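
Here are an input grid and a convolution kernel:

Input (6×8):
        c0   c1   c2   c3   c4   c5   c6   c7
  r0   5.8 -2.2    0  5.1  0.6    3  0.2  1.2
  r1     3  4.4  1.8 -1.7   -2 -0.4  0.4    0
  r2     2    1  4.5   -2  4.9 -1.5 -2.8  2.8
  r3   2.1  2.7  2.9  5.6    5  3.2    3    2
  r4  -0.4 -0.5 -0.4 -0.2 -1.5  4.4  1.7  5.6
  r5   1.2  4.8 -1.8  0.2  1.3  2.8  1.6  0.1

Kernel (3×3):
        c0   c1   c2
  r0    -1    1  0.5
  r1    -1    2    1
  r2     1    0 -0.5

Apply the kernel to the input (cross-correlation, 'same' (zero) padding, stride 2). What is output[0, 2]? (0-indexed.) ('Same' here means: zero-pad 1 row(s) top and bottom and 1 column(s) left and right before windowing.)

The receptive field on the zero-padded input at this output position is [0 0 0 / 5.1 0.6 3 / -1.7 -2 -0.4]. Elementwise product with the kernel and sum: 0·-1 + 0·1 + 0·0.5 + 5.1·-1 + 0.6·2 + 3·1 + -1.7·1 + -0.4·-0.5.

-2.4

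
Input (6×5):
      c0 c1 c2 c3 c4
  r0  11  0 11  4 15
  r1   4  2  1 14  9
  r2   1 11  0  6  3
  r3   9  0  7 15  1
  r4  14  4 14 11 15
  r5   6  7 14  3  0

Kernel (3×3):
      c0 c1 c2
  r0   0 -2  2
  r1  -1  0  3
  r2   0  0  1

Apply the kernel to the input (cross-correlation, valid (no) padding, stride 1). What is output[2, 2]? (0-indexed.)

The receptive field on the input at this output position is [0 6 3 / 7 15 1 / 14 11 15]. Elementwise product with the kernel and sum: 6·-2 + 3·2 + 7·-1 + 1·3 + 15·1.

5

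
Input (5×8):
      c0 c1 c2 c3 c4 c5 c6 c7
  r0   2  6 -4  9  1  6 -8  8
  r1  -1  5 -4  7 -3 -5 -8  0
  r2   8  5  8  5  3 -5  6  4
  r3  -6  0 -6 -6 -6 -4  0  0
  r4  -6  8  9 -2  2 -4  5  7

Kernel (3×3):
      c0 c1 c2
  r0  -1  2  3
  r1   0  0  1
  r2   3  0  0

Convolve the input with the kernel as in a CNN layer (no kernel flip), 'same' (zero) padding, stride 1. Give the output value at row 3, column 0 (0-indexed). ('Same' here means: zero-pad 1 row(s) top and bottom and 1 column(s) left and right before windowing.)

The receptive field on the zero-padded input at this output position is [0 8 5 / 0 -6 0 / 0 -6 8]. Elementwise product with the kernel and sum: 0·-1 + 8·2 + 5·3 + 0·1 + 0·3.

31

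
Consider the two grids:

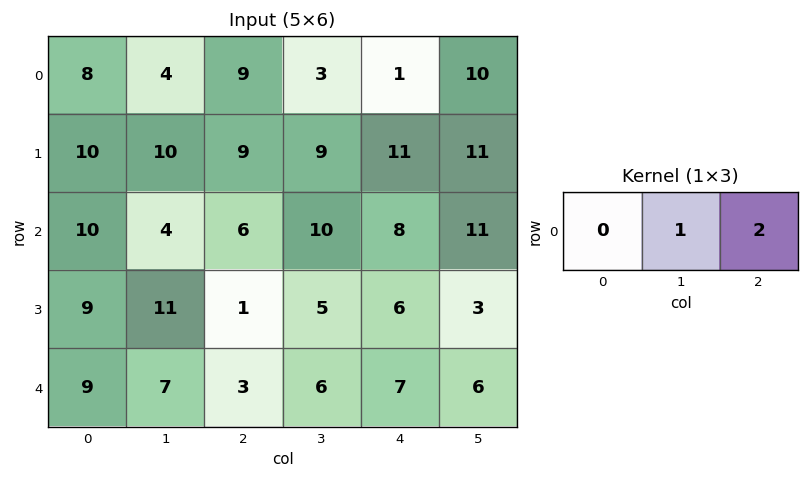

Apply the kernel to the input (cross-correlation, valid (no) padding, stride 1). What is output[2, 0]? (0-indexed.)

16

The receptive field on the input at this output position is [10 4 6]. Elementwise product with the kernel and sum: 4·1 + 6·2.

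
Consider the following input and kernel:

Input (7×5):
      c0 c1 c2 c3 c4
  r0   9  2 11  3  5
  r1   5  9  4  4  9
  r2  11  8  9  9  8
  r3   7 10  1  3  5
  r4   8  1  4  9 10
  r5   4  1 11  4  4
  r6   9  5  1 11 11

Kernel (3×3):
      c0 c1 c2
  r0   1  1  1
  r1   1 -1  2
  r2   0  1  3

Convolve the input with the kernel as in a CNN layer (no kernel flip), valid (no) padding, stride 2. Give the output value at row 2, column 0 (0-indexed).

46

The receptive field on the input at this output position is [8 1 4 / 4 1 11 / 9 5 1]. Elementwise product with the kernel and sum: 8·1 + 1·1 + 4·1 + 4·1 + 1·-1 + 11·2 + 5·1 + 1·3.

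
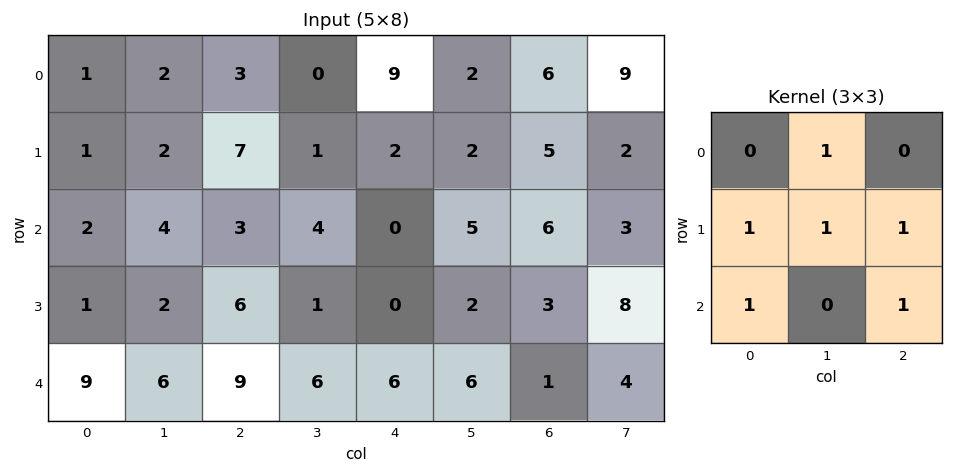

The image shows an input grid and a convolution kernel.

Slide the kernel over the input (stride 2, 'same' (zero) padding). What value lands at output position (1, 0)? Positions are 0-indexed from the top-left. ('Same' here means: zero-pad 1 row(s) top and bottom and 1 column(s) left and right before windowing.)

9

The receptive field on the zero-padded input at this output position is [0 1 2 / 0 2 4 / 0 1 2]. Elementwise product with the kernel and sum: 1·1 + 0·1 + 2·1 + 4·1 + 0·1 + 2·1.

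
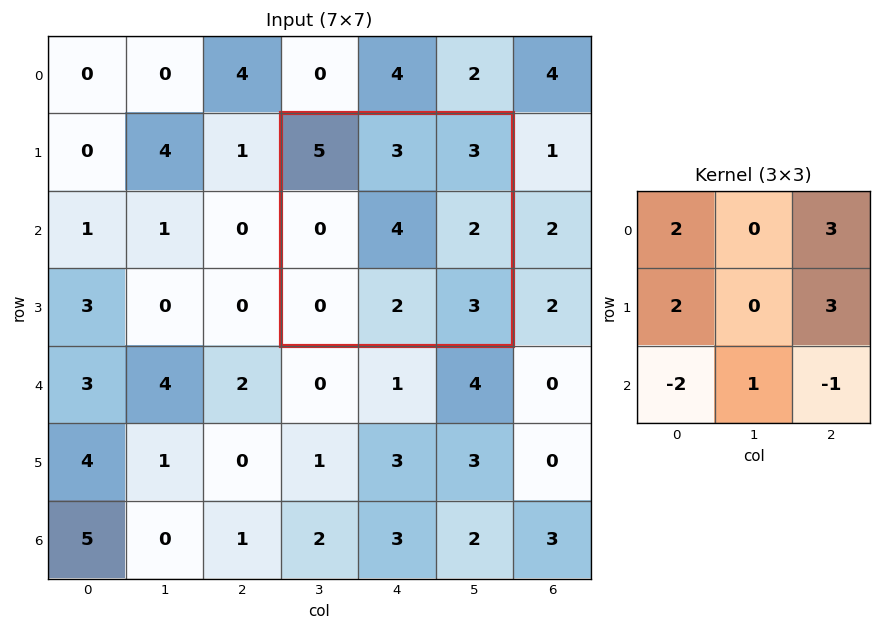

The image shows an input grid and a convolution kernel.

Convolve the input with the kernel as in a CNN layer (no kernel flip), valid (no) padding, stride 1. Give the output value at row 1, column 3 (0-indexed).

The receptive field on the input at this output position is [5 3 3 / 0 4 2 / 0 2 3]. Elementwise product with the kernel and sum: 5·2 + 3·3 + 0·2 + 2·3 + 0·-2 + 2·1 + 3·-1.

24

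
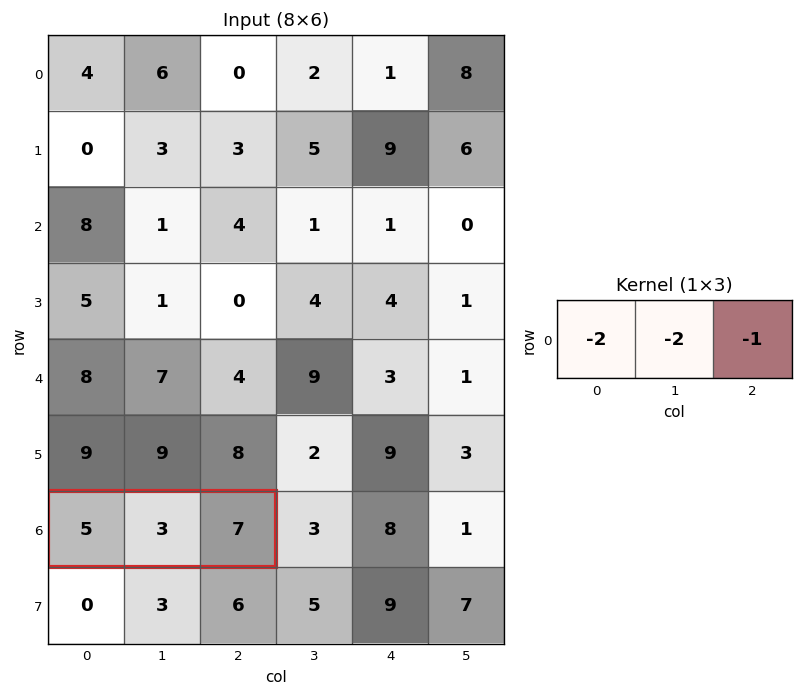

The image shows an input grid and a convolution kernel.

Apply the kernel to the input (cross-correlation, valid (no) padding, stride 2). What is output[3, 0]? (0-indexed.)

The receptive field on the input at this output position is [5 3 7]. Elementwise product with the kernel and sum: 5·-2 + 3·-2 + 7·-1.

-23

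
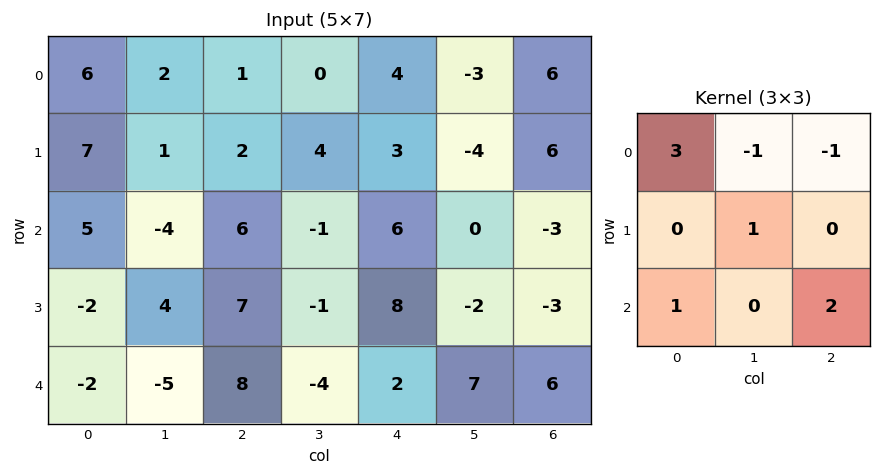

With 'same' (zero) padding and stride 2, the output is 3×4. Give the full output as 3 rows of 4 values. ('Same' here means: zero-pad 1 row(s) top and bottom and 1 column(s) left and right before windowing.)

Output[0,0]: The receptive field on the zero-padded input at this output position is [0 0 0 / 0 6 2 / 0 7 1]. Elementwise product with the kernel and sum: 0·3 + 0·-1 + 0·-1 + 6·1 + 0·1 + 1·2.
Output[0,1]: The receptive field on the zero-padded input at this output position is [0 0 0 / 2 1 0 / 1 2 4]. Elementwise product with the kernel and sum: 0·3 + 0·-1 + 0·-1 + 1·1 + 1·1 + 4·2.

8 10 0 2
5 5 14 -23
-4 14 -7 3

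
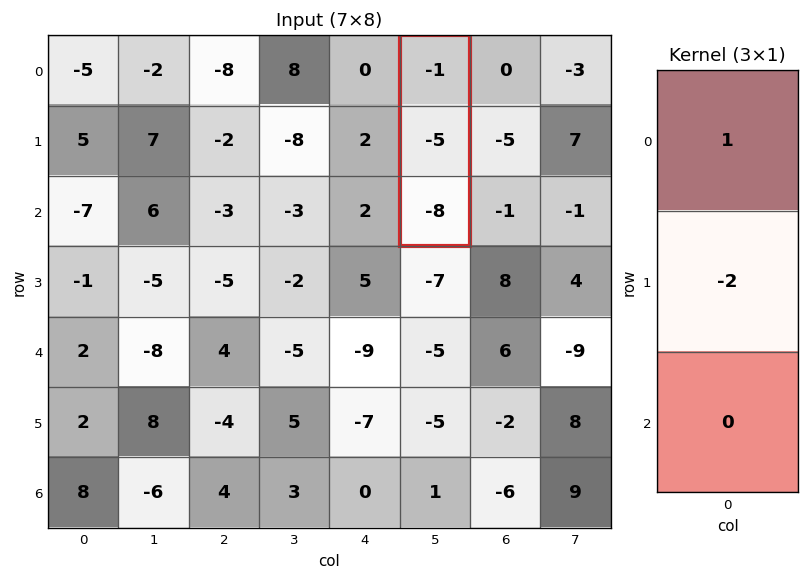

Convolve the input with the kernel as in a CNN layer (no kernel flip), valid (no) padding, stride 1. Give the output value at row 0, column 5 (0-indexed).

9

The receptive field on the input at this output position is [-1 / -5 / -8]. Elementwise product with the kernel and sum: -1·1 + -5·-2.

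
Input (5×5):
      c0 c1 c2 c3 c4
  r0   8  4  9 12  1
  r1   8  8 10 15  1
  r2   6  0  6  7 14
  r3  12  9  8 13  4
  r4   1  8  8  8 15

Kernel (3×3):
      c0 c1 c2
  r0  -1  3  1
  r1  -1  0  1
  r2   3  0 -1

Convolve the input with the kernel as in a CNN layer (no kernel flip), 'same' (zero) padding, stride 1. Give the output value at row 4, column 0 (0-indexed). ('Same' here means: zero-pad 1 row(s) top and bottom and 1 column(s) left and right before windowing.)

The receptive field on the zero-padded input at this output position is [0 12 9 / 0 1 8 / 0 0 0]. Elementwise product with the kernel and sum: 0·-1 + 12·3 + 9·1 + 0·-1 + 8·1 + 0·3 + 0·-1.

53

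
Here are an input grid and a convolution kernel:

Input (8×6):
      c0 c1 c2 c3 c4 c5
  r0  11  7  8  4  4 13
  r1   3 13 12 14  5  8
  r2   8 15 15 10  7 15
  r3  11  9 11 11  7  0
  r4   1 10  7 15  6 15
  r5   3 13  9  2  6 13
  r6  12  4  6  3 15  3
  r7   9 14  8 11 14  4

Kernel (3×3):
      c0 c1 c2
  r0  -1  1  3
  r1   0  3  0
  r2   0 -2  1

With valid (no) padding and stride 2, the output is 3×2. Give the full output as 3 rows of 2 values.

44 37
66 25
67 41

Output[0,0]: The receptive field on the input at this output position is [11 7 8 / 3 13 12 / 8 15 15]. Elementwise product with the kernel and sum: 11·-1 + 7·1 + 8·3 + 13·3 + 15·-2 + 15·1.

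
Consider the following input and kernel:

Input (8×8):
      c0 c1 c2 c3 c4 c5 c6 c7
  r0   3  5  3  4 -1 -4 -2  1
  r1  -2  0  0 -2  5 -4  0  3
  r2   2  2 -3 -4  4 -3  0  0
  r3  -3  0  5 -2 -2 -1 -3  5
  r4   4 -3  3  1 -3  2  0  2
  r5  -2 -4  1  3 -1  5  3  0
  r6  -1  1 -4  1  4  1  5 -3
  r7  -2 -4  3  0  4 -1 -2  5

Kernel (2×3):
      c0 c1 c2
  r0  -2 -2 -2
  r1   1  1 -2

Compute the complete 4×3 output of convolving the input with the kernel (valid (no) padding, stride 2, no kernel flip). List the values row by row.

-24 -24 15
-15 13 1
-16 4 0
-4 -7 -13

Output[0,0]: The receptive field on the input at this output position is [3 5 3 / -2 0 0]. Elementwise product with the kernel and sum: 3·-2 + 5·-2 + 3·-2 + -2·1 + 0·1 + 0·-2.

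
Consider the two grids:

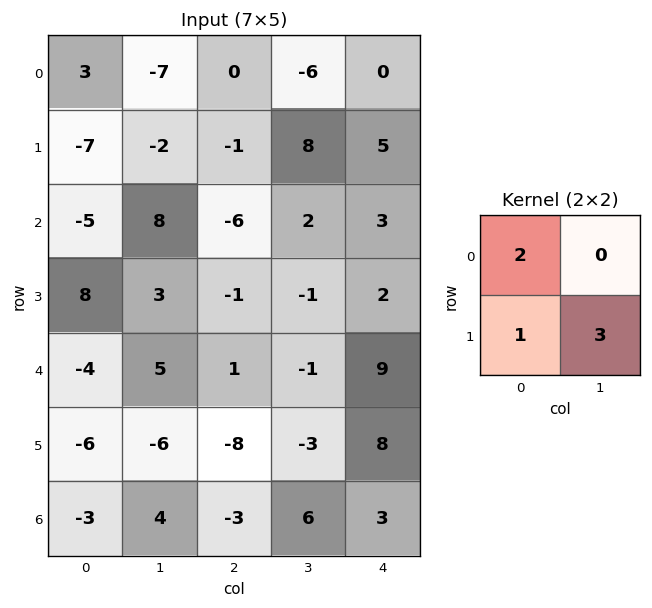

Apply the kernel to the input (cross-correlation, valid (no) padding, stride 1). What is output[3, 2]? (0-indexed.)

The receptive field on the input at this output position is [-1 -1 / 1 -1]. Elementwise product with the kernel and sum: -1·2 + 1·1 + -1·3.

-4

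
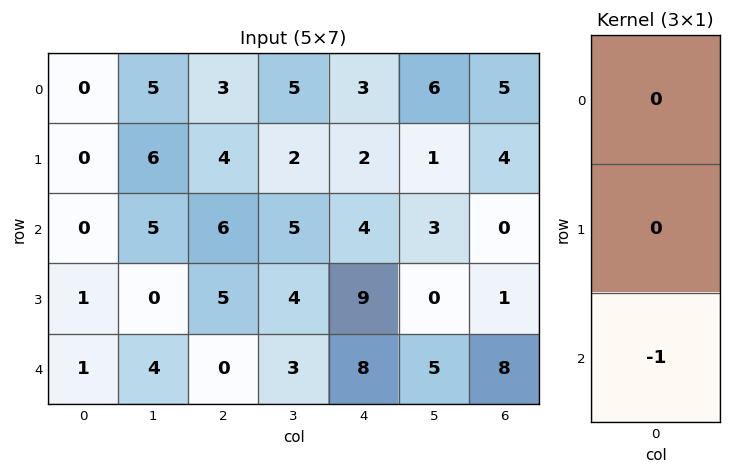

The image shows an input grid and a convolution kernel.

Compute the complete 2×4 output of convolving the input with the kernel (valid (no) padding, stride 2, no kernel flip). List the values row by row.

0 -6 -4 0
-1 0 -8 -8

Output[0,0]: The receptive field on the input at this output position is [0 / 0 / 0]. Elementwise product with the kernel and sum: 0·-1.
Output[0,1]: The receptive field on the input at this output position is [3 / 4 / 6]. Elementwise product with the kernel and sum: 6·-1.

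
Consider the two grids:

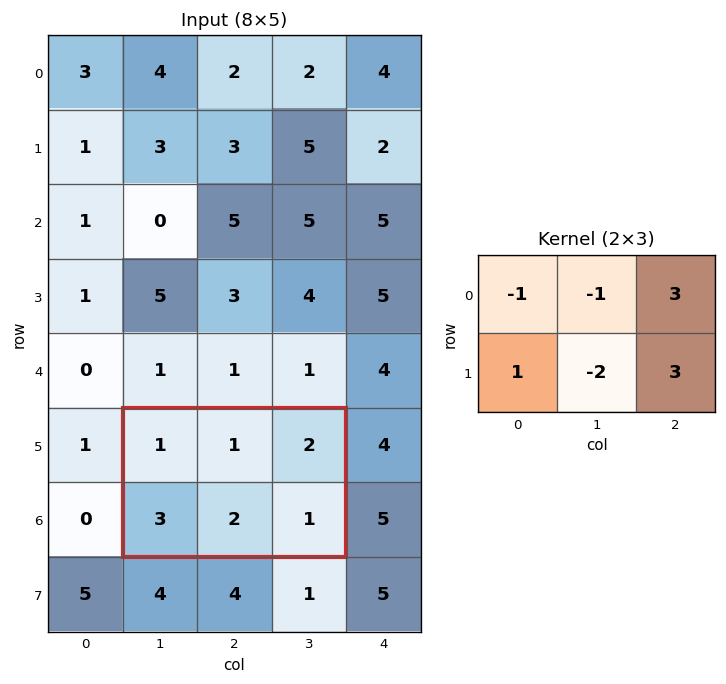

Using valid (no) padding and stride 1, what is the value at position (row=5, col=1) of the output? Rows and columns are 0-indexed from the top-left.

6

The receptive field on the input at this output position is [1 1 2 / 3 2 1]. Elementwise product with the kernel and sum: 1·-1 + 1·-1 + 2·3 + 3·1 + 2·-2 + 1·3.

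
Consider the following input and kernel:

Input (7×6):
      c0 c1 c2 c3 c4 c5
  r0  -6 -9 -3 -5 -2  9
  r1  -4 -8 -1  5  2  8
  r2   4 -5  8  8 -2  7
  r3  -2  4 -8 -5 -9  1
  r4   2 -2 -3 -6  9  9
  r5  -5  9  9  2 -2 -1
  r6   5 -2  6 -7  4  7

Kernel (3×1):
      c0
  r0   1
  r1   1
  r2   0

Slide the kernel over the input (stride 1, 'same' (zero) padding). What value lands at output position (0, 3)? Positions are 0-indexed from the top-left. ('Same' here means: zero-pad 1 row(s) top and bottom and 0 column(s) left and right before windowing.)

The receptive field on the zero-padded input at this output position is [0 / -5 / 5]. Elementwise product with the kernel and sum: 0·1 + -5·1.

-5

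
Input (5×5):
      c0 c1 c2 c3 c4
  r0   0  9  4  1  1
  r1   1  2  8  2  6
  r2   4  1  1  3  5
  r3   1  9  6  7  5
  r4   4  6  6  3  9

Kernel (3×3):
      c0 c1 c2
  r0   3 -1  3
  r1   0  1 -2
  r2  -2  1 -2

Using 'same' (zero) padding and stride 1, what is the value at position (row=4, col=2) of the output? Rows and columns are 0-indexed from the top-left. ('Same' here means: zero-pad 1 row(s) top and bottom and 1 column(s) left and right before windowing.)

The receptive field on the zero-padded input at this output position is [9 6 7 / 6 6 3 / 0 0 0]. Elementwise product with the kernel and sum: 9·3 + 6·-1 + 7·3 + 6·1 + 3·-2 + 0·-2 + 0·1 + 0·-2.

42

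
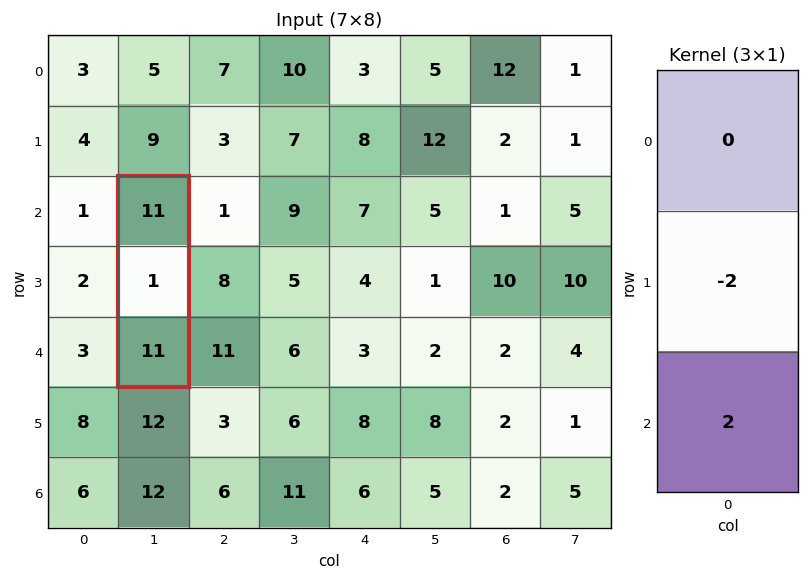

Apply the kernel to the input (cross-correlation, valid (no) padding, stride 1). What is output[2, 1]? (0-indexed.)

The receptive field on the input at this output position is [11 / 1 / 11]. Elementwise product with the kernel and sum: 1·-2 + 11·2.

20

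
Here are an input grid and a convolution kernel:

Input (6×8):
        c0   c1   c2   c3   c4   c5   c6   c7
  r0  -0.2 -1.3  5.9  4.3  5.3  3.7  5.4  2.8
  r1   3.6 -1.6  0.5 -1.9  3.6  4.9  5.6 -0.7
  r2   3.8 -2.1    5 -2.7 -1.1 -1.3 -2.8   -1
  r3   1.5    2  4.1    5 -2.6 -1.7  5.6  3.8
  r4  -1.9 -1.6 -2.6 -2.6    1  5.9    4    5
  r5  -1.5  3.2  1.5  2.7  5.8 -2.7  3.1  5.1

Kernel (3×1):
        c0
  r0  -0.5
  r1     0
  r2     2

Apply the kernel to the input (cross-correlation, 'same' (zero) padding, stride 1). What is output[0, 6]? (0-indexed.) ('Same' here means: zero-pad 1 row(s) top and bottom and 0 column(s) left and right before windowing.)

The receptive field on the zero-padded input at this output position is [0 / 5.4 / 5.6]. Elementwise product with the kernel and sum: 0·-0.5 + 5.6·2.

11.2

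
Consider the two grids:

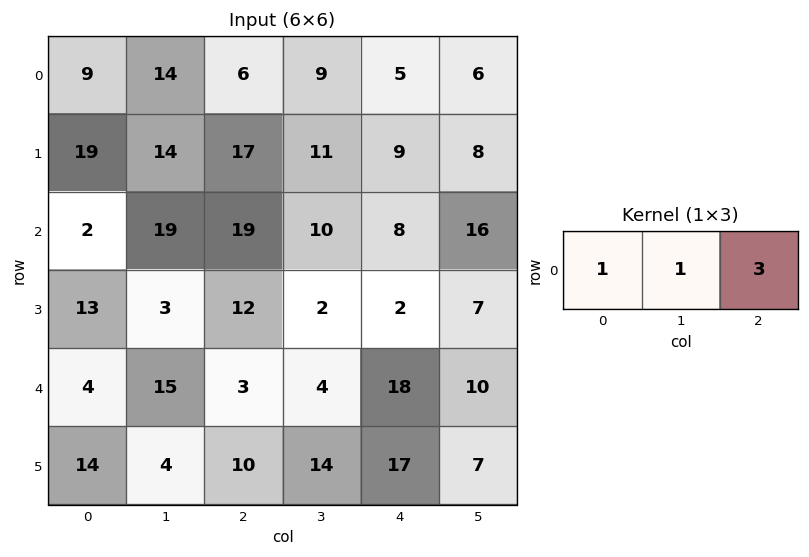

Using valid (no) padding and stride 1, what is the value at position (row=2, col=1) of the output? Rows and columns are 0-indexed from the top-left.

The receptive field on the input at this output position is [19 19 10]. Elementwise product with the kernel and sum: 19·1 + 19·1 + 10·3.

68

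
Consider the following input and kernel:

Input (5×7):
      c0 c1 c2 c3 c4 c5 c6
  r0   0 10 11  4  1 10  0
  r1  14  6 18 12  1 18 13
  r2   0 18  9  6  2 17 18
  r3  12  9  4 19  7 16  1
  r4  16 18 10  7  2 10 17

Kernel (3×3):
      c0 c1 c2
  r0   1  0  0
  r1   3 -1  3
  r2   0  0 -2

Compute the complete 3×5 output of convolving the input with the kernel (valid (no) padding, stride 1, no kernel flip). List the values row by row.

72 34 52 59 -11
15 31 31 47 42
19 84 19 84 -24

Output[0,0]: The receptive field on the input at this output position is [0 10 11 / 14 6 18 / 0 18 9]. Elementwise product with the kernel and sum: 0·1 + 14·3 + 6·-1 + 18·3 + 9·-2.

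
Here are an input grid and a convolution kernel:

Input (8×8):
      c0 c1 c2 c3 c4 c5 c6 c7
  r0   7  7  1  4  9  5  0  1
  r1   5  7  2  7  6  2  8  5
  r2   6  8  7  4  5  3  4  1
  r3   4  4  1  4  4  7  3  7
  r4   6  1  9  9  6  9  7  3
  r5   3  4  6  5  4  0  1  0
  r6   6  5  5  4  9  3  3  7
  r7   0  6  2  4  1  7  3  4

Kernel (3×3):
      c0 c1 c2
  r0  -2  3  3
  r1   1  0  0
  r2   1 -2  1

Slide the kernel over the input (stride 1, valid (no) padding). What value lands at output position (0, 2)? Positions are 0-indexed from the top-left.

The receptive field on the input at this output position is [1 4 9 / 2 7 6 / 7 4 5]. Elementwise product with the kernel and sum: 1·-2 + 4·3 + 9·3 + 2·1 + 7·1 + 4·-2 + 5·1.

43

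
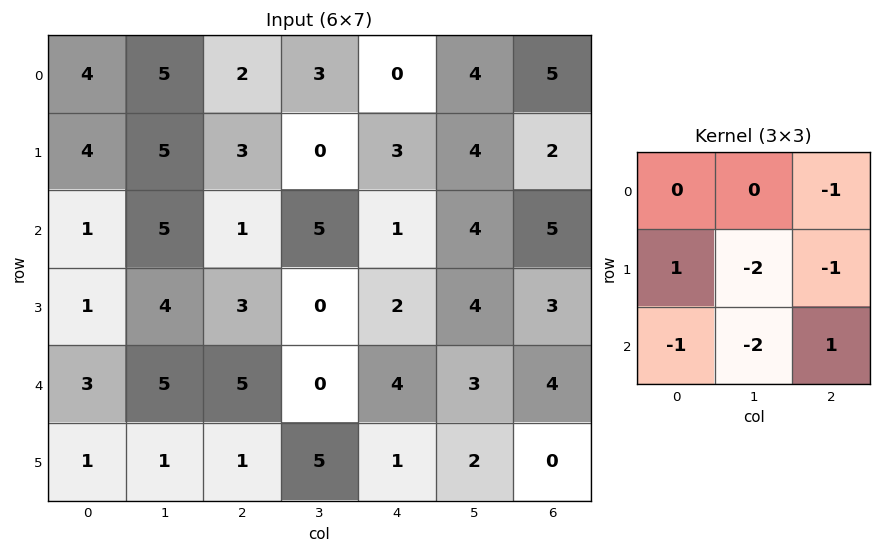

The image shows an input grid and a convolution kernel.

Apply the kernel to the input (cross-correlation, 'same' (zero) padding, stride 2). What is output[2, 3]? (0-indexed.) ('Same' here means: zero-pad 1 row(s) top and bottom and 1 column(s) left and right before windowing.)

The receptive field on the zero-padded input at this output position is [4 3 0 / 3 4 0 / 2 0 0]. Elementwise product with the kernel and sum: 0·-1 + 3·1 + 4·-2 + 0·-1 + 2·-1 + 0·-2 + 0·1.

-7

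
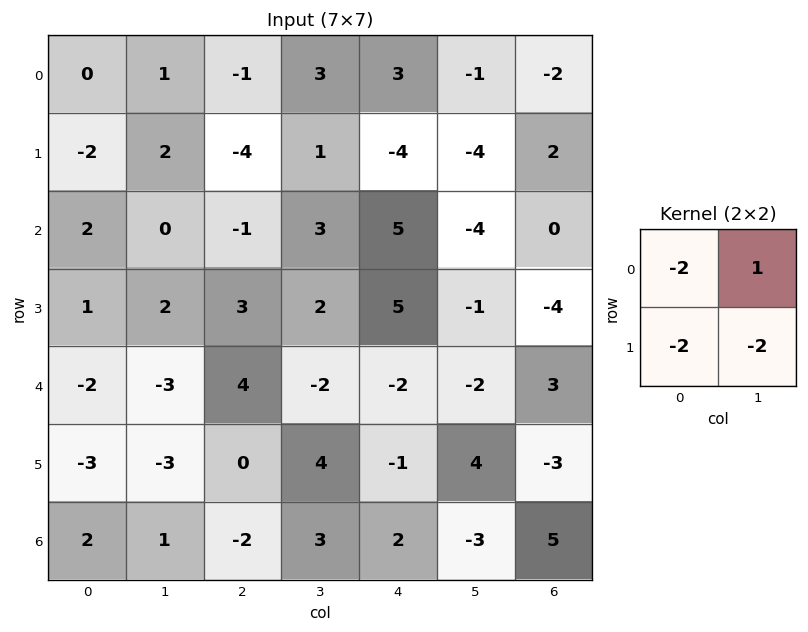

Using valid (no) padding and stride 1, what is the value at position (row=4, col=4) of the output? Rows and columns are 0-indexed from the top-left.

-4

The receptive field on the input at this output position is [-2 -2 / -1 4]. Elementwise product with the kernel and sum: -2·-2 + -2·1 + -1·-2 + 4·-2.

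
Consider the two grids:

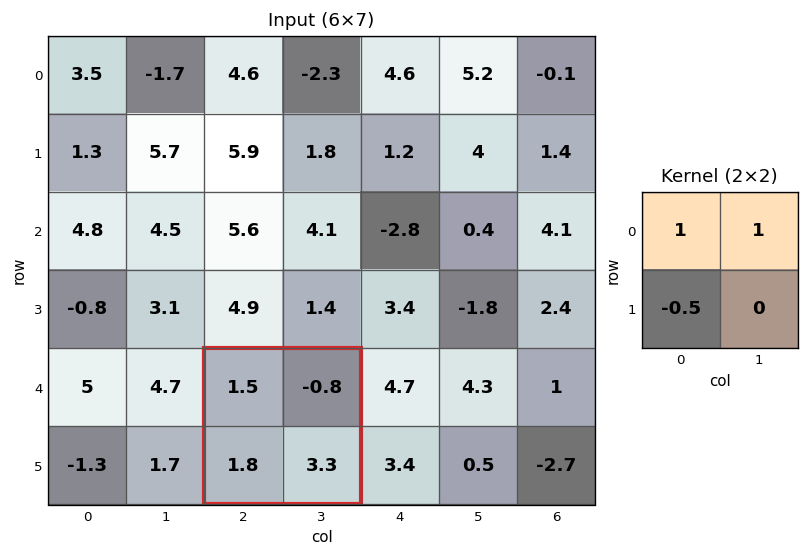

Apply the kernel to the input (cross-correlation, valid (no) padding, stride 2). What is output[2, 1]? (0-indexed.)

The receptive field on the input at this output position is [1.5 -0.8 / 1.8 3.3]. Elementwise product with the kernel and sum: 1.5·1 + -0.8·1 + 1.8·-0.5.

-0.2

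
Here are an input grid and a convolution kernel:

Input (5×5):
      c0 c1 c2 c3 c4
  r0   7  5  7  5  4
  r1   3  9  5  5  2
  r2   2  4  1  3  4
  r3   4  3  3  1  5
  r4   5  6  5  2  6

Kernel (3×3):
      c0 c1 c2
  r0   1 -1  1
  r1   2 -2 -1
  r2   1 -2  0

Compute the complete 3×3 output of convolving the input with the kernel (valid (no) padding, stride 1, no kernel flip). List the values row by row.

-14 8 -1
-8 9 -5
-9 1 2

Output[0,0]: The receptive field on the input at this output position is [7 5 7 / 3 9 5 / 2 4 1]. Elementwise product with the kernel and sum: 7·1 + 5·-1 + 7·1 + 3·2 + 9·-2 + 5·-1 + 2·1 + 4·-2.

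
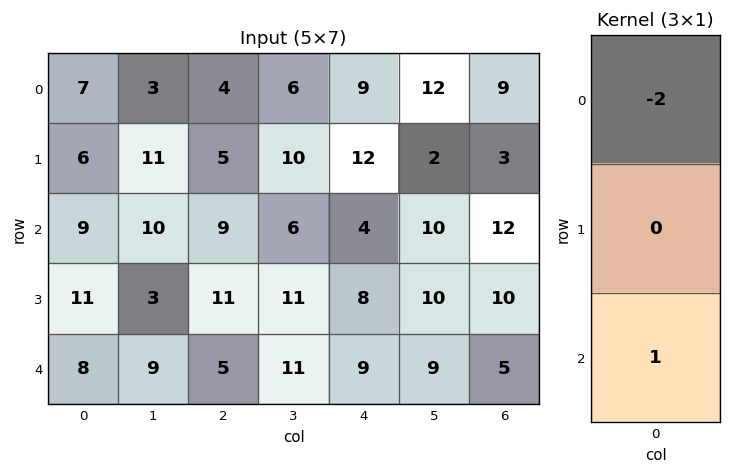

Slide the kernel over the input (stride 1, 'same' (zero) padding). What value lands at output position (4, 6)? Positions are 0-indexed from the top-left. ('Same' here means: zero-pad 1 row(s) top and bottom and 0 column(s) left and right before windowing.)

-20

The receptive field on the zero-padded input at this output position is [10 / 5 / 0]. Elementwise product with the kernel and sum: 10·-2 + 0·1.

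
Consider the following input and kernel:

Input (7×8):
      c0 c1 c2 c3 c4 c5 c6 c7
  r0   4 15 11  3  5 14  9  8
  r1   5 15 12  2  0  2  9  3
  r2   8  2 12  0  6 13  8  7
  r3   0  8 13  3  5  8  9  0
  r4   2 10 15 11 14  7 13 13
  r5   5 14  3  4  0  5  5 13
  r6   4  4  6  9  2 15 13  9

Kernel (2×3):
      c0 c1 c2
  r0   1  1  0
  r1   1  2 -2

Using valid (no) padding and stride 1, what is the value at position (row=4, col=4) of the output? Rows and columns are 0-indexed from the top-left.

The receptive field on the input at this output position is [14 7 13 / 0 5 5]. Elementwise product with the kernel and sum: 14·1 + 7·1 + 0·1 + 5·2 + 5·-2.

21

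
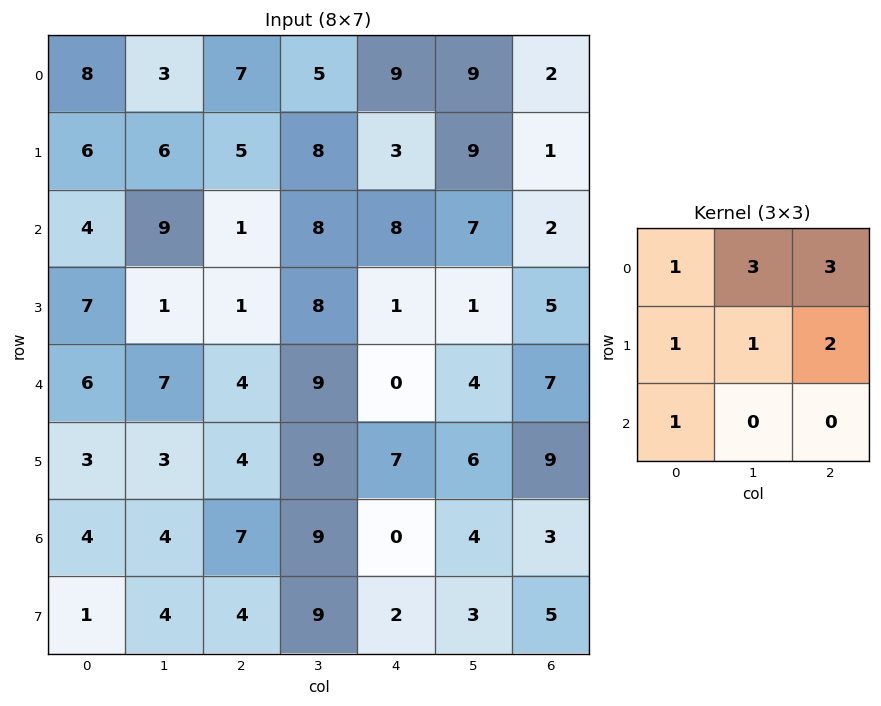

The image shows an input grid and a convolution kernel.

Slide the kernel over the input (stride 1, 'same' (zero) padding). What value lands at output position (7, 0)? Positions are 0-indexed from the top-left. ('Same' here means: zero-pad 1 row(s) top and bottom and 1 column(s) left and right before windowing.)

33

The receptive field on the zero-padded input at this output position is [0 4 4 / 0 1 4 / 0 0 0]. Elementwise product with the kernel and sum: 0·1 + 4·3 + 4·3 + 0·1 + 1·1 + 4·2 + 0·1.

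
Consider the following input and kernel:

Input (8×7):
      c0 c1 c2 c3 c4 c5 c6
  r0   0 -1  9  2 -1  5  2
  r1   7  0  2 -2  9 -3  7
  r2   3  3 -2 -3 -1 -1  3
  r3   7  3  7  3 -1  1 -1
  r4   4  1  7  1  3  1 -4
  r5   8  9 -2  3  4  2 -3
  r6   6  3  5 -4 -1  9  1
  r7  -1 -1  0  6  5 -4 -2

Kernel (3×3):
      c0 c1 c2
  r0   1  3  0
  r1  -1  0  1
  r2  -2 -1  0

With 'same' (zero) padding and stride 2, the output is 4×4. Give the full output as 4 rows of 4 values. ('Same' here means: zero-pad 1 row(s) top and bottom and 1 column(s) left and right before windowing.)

Output[0,0]: The receptive field on the zero-padded input at this output position is [0 0 0 / 0 0 -1 / 0 7 0]. Elementwise product with the kernel and sum: 0·1 + 0·3 + 0·-1 + -1·1 + 0·-2 + 7·-1.

-8 1 -2 -6
17 -13 22 18
14 8 -10 -4
28 -2 11 -6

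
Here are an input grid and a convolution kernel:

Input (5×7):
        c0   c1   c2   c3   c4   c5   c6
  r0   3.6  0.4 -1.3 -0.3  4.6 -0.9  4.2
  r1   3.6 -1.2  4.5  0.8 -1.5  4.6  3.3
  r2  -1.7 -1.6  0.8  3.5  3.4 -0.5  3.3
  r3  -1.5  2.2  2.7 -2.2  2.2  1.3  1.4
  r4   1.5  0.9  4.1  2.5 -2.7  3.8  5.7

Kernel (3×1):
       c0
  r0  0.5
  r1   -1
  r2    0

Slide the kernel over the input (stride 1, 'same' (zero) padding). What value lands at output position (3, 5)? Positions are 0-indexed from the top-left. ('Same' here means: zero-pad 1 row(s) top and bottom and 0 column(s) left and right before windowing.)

-1.55

The receptive field on the zero-padded input at this output position is [-0.5 / 1.3 / 3.8]. Elementwise product with the kernel and sum: -0.5·0.5 + 1.3·-1.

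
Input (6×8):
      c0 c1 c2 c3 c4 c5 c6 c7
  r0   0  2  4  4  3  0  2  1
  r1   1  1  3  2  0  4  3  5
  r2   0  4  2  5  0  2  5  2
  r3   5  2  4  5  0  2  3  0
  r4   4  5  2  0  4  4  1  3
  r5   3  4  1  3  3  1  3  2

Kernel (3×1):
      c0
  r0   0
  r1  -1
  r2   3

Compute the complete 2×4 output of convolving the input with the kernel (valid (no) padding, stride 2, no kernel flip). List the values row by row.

Output[0,0]: The receptive field on the input at this output position is [0 / 1 / 0]. Elementwise product with the kernel and sum: 1·-1 + 0·3.

-1 3 0 12
7 2 12 0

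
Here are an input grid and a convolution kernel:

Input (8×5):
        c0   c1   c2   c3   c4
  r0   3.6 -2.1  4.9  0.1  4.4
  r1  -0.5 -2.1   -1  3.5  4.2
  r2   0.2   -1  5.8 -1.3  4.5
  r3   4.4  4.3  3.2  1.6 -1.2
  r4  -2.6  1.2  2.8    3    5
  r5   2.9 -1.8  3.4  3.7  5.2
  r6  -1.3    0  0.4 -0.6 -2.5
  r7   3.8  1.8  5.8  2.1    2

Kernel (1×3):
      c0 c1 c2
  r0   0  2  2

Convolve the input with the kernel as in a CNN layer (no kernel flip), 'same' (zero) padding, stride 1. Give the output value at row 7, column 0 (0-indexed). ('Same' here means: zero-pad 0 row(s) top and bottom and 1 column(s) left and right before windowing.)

11.2

The receptive field on the zero-padded input at this output position is [0 3.8 1.8]. Elementwise product with the kernel and sum: 3.8·2 + 1.8·2.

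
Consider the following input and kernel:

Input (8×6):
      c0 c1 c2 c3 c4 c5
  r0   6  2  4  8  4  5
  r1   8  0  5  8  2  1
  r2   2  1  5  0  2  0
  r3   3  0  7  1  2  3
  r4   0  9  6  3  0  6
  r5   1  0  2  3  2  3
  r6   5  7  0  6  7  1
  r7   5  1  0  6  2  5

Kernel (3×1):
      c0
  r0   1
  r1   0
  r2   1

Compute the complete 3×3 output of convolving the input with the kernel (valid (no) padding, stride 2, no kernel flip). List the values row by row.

Output[0,0]: The receptive field on the input at this output position is [6 / 8 / 2]. Elementwise product with the kernel and sum: 6·1 + 2·1.

8 9 6
2 11 2
5 6 7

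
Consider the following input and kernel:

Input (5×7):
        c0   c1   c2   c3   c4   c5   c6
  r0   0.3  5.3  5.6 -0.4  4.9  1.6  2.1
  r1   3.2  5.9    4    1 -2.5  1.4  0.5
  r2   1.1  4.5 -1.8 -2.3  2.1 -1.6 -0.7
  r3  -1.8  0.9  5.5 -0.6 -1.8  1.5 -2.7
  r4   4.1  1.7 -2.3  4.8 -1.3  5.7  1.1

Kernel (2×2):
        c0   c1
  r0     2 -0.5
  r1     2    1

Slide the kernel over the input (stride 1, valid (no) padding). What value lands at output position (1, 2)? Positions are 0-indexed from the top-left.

The receptive field on the input at this output position is [4 1 / -1.8 -2.3]. Elementwise product with the kernel and sum: 4·2 + 1·-0.5 + -1.8·2 + -2.3·1.

1.6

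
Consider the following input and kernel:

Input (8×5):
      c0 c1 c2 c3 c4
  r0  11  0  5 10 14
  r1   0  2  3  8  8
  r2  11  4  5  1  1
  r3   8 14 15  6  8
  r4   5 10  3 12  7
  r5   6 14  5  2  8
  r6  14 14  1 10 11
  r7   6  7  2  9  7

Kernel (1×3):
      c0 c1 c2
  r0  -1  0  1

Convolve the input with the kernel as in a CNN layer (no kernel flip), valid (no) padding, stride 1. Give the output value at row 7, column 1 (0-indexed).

The receptive field on the input at this output position is [7 2 9]. Elementwise product with the kernel and sum: 7·-1 + 9·1.

2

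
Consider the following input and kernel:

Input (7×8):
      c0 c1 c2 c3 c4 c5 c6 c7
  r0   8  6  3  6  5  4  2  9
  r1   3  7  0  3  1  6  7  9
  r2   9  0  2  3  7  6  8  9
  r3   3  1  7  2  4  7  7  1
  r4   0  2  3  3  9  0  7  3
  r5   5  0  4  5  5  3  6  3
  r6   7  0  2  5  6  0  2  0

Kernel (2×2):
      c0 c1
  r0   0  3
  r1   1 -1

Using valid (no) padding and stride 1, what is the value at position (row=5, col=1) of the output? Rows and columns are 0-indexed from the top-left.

10

The receptive field on the input at this output position is [0 4 / 0 2]. Elementwise product with the kernel and sum: 4·3 + 0·1 + 2·-1.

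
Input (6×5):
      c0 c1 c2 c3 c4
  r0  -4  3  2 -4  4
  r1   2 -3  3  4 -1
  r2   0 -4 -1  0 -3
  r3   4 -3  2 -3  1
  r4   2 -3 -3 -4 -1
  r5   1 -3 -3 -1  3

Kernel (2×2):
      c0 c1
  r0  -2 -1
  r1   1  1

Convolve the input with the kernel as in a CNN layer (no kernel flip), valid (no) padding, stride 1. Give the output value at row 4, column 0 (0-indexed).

-3

The receptive field on the input at this output position is [2 -3 / 1 -3]. Elementwise product with the kernel and sum: 2·-2 + -3·-1 + 1·1 + -3·1.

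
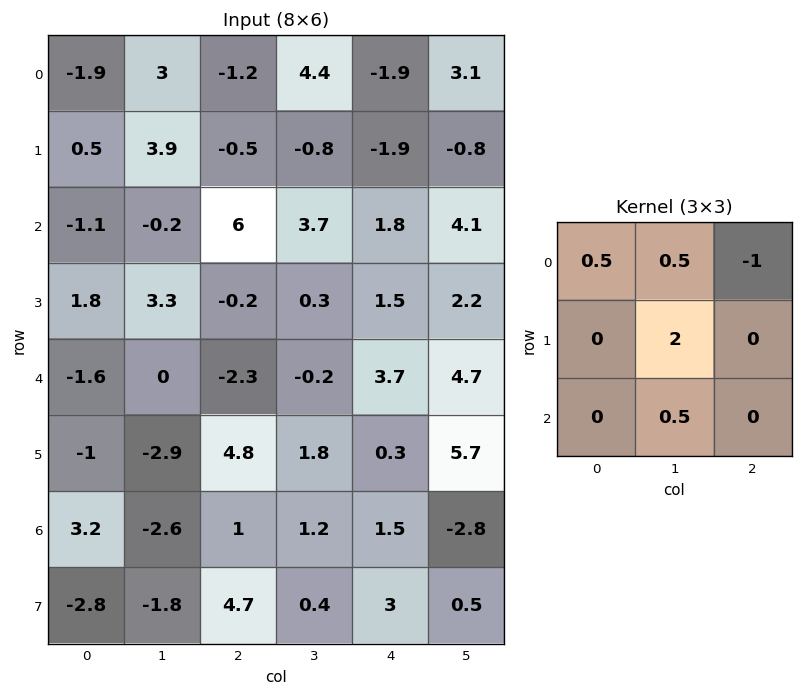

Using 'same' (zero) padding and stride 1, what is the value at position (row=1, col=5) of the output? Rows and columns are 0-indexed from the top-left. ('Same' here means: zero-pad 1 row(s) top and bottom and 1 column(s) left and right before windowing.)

1.05

The receptive field on the zero-padded input at this output position is [-1.9 3.1 0 / -1.9 -0.8 0 / 1.8 4.1 0]. Elementwise product with the kernel and sum: -1.9·0.5 + 3.1·0.5 + 0·-1 + -0.8·2 + 4.1·0.5.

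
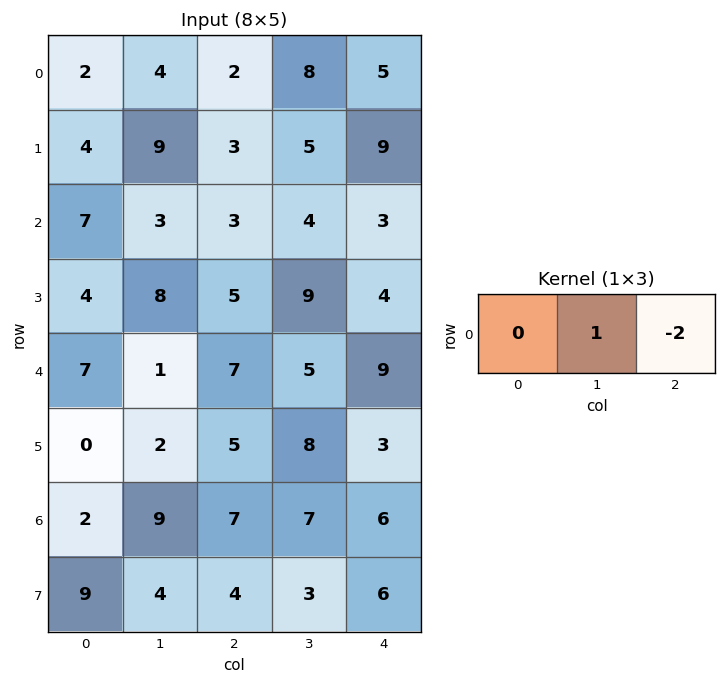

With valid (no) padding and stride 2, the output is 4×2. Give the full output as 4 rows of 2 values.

0 -2
-3 -2
-13 -13
-5 -5

Output[0,0]: The receptive field on the input at this output position is [2 4 2]. Elementwise product with the kernel and sum: 4·1 + 2·-2.
Output[0,1]: The receptive field on the input at this output position is [2 8 5]. Elementwise product with the kernel and sum: 8·1 + 5·-2.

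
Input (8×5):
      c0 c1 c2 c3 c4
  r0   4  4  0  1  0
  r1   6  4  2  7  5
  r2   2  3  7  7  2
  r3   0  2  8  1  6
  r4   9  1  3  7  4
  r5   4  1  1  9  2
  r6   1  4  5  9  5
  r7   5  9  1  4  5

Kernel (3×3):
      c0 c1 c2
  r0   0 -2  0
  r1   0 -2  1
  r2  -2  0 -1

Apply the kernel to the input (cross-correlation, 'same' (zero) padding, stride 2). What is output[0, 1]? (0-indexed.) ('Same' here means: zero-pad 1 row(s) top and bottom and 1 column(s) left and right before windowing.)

The receptive field on the zero-padded input at this output position is [0 0 0 / 4 0 1 / 4 2 7]. Elementwise product with the kernel and sum: 0·-2 + 0·-2 + 1·1 + 4·-2 + 7·-1.

-14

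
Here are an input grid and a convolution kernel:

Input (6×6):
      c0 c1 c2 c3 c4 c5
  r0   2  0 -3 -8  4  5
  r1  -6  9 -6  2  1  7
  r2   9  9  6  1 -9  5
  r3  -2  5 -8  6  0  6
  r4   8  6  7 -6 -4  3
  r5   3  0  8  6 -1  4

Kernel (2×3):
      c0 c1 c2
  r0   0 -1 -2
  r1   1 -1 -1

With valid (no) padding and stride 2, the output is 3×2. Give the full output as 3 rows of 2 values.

-3 -9
-20 3
-25 17

Output[0,0]: The receptive field on the input at this output position is [2 0 -3 / -6 9 -6]. Elementwise product with the kernel and sum: 0·-1 + -3·-2 + -6·1 + 9·-1 + -6·-1.
Output[0,1]: The receptive field on the input at this output position is [-3 -8 4 / -6 2 1]. Elementwise product with the kernel and sum: -8·-1 + 4·-2 + -6·1 + 2·-1 + 1·-1.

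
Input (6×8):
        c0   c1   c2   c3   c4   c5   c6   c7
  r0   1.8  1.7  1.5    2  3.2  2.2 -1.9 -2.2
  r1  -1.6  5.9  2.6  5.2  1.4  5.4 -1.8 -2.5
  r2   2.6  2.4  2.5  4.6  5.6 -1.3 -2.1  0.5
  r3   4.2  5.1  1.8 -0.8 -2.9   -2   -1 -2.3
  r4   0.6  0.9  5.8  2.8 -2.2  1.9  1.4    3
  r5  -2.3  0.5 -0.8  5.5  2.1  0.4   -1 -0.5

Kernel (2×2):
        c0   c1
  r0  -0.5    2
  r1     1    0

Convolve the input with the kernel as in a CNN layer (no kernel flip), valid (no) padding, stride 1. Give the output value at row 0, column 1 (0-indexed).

8.05

The receptive field on the input at this output position is [1.7 1.5 / 5.9 2.6]. Elementwise product with the kernel and sum: 1.7·-0.5 + 1.5·2 + 5.9·1.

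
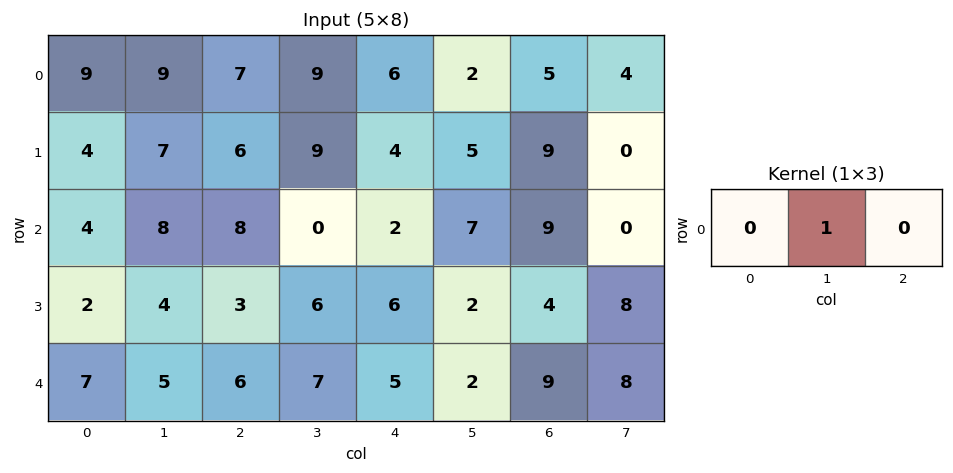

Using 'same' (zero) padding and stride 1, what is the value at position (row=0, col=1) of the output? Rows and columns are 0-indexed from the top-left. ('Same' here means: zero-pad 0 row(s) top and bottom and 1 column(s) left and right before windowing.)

The receptive field on the zero-padded input at this output position is [9 9 7]. Elementwise product with the kernel and sum: 9·1.

9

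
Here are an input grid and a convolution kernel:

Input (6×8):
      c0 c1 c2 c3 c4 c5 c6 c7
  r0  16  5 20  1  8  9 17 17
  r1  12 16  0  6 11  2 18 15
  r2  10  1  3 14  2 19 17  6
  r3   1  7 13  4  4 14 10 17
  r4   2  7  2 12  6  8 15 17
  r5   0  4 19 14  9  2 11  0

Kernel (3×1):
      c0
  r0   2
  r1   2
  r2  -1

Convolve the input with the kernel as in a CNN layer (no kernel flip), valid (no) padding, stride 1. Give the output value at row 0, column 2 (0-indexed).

The receptive field on the input at this output position is [20 / 0 / 3]. Elementwise product with the kernel and sum: 20·2 + 0·2 + 3·-1.

37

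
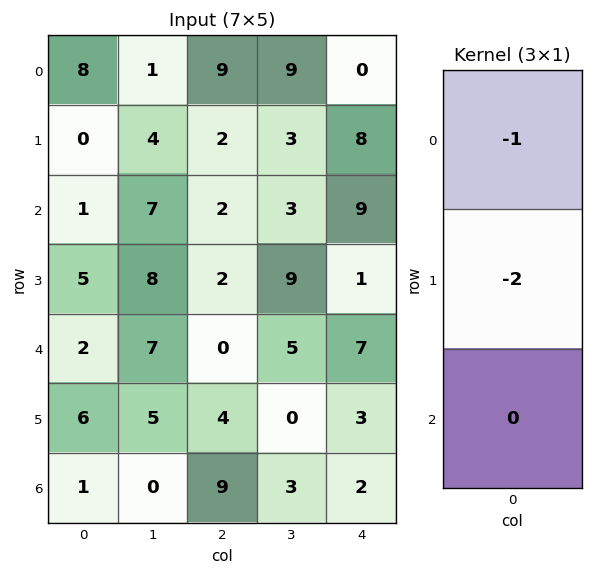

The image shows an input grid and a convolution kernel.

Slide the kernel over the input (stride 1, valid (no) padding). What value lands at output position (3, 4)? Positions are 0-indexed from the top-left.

-15

The receptive field on the input at this output position is [1 / 7 / 3]. Elementwise product with the kernel and sum: 1·-1 + 7·-2.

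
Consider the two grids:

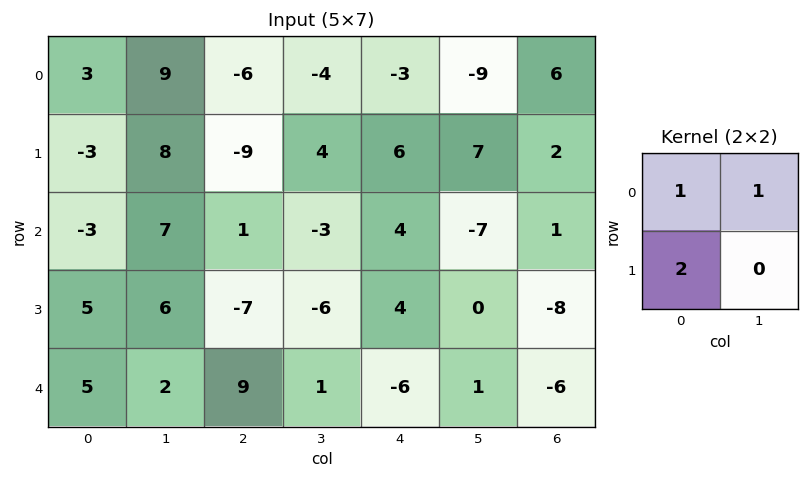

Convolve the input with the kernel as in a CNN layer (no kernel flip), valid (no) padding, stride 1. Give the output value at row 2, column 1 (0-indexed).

The receptive field on the input at this output position is [7 1 / 6 -7]. Elementwise product with the kernel and sum: 7·1 + 1·1 + 6·2.

20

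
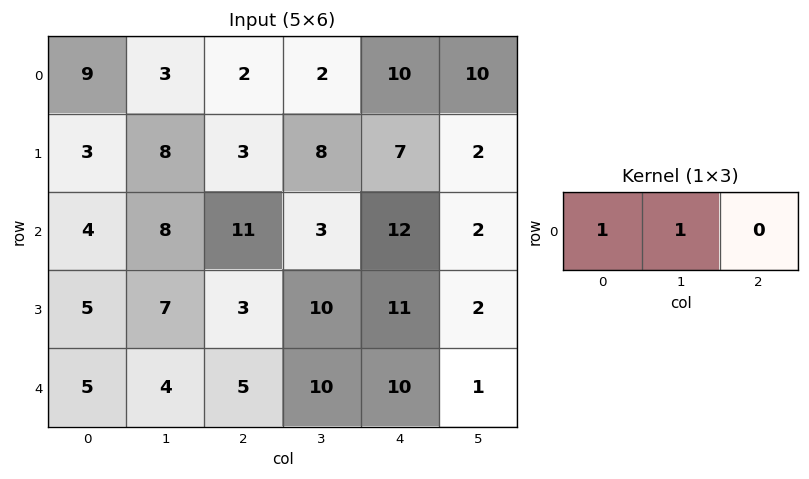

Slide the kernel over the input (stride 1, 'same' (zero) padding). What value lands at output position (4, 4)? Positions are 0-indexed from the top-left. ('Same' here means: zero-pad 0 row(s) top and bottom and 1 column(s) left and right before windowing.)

The receptive field on the zero-padded input at this output position is [10 10 1]. Elementwise product with the kernel and sum: 10·1 + 10·1.

20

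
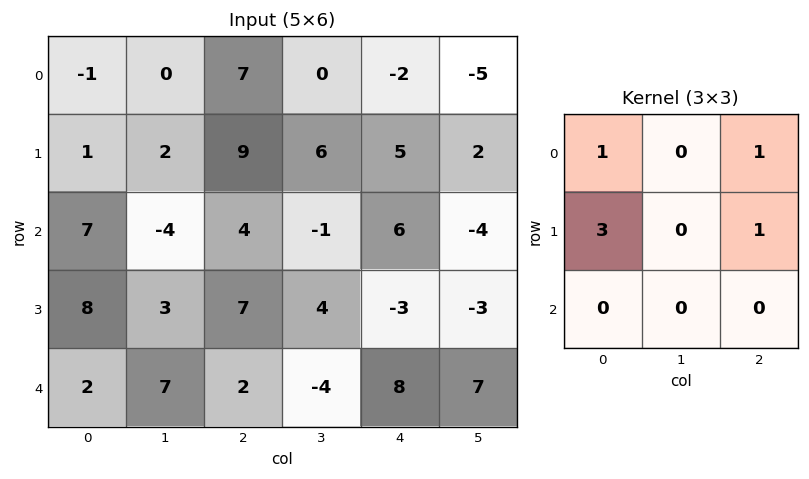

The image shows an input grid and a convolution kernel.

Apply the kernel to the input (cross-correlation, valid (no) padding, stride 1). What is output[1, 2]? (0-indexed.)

The receptive field on the input at this output position is [9 6 5 / 4 -1 6 / 7 4 -3]. Elementwise product with the kernel and sum: 9·1 + 5·1 + 4·3 + 6·1.

32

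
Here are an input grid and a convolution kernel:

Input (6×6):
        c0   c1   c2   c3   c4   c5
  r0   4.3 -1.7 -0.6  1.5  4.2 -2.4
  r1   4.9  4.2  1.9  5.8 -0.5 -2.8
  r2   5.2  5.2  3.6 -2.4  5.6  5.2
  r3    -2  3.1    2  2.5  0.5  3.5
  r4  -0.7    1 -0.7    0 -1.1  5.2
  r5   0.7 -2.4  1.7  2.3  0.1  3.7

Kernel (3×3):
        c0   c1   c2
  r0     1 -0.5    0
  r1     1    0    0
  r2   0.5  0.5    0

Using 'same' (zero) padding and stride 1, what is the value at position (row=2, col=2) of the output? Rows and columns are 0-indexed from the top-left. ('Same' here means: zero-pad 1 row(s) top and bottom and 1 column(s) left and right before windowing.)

The receptive field on the zero-padded input at this output position is [4.2 1.9 5.8 / 5.2 3.6 -2.4 / 3.1 2 2.5]. Elementwise product with the kernel and sum: 4.2·1 + 1.9·-0.5 + 5.2·1 + 3.1·0.5 + 2·0.5.

11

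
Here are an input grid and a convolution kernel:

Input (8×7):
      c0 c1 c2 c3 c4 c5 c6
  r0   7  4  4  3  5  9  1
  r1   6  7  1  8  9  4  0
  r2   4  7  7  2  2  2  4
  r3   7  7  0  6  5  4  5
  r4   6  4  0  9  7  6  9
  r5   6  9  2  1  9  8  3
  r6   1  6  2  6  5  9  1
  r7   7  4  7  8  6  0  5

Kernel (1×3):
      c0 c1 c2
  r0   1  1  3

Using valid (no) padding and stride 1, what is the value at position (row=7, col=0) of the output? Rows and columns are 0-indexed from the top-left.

32

The receptive field on the input at this output position is [7 4 7]. Elementwise product with the kernel and sum: 7·1 + 4·1 + 7·3.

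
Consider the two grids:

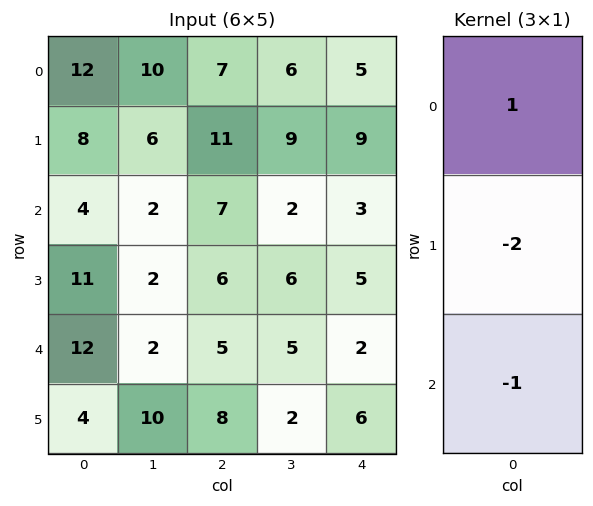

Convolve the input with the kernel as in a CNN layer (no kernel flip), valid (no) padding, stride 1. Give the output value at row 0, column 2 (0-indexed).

The receptive field on the input at this output position is [7 / 11 / 7]. Elementwise product with the kernel and sum: 7·1 + 11·-2 + 7·-1.

-22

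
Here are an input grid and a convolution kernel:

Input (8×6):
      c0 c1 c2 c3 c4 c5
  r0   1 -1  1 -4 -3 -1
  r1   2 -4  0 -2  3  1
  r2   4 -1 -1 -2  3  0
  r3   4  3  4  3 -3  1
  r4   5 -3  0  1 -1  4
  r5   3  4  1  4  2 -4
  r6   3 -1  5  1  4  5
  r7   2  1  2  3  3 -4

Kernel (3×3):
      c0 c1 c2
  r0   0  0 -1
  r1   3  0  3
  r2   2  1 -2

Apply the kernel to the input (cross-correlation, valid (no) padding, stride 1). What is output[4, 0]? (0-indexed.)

7

The receptive field on the input at this output position is [5 -3 0 / 3 4 1 / 3 -1 5]. Elementwise product with the kernel and sum: 0·-1 + 3·3 + 1·3 + 3·2 + -1·1 + 5·-2.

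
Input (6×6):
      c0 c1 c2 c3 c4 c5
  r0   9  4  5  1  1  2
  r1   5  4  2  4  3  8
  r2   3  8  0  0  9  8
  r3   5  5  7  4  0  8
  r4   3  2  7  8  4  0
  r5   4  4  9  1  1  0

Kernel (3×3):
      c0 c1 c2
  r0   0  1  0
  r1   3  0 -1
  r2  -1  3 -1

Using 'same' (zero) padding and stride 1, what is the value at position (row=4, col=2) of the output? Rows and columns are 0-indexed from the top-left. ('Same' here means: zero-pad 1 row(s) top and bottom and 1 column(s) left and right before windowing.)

27

The receptive field on the zero-padded input at this output position is [5 7 4 / 2 7 8 / 4 9 1]. Elementwise product with the kernel and sum: 7·1 + 2·3 + 8·-1 + 4·-1 + 9·3 + 1·-1.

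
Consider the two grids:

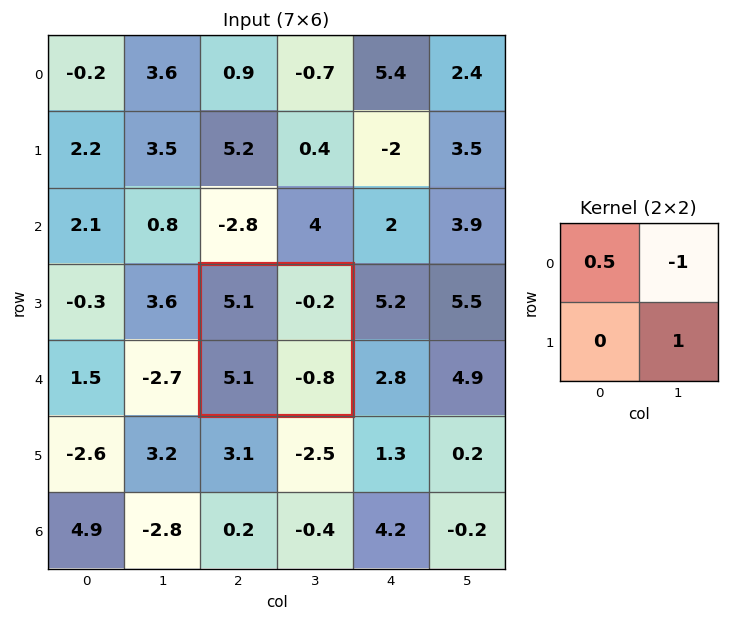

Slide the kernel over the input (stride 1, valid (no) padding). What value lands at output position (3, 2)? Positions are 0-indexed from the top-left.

1.95

The receptive field on the input at this output position is [5.1 -0.2 / 5.1 -0.8]. Elementwise product with the kernel and sum: 5.1·0.5 + -0.2·-1 + -0.8·1.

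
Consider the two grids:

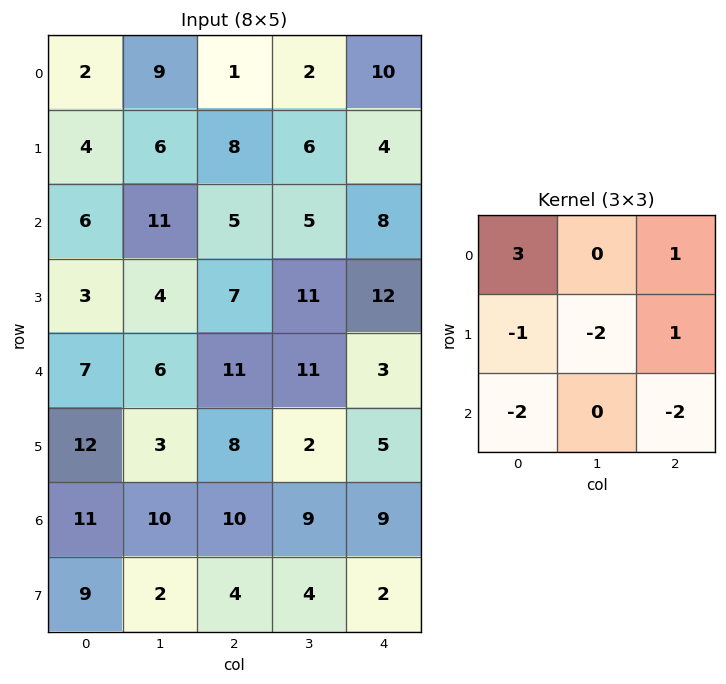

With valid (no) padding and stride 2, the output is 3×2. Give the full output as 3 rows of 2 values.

Output[0,0]: The receptive field on the input at this output position is [2 9 1 / 4 6 8 / 6 11 5]. Elementwise product with the kernel and sum: 2·3 + 1·1 + 4·-1 + 6·-2 + 8·1 + 6·-2 + 5·-2.

-23 -29
-17 -22
-20 -9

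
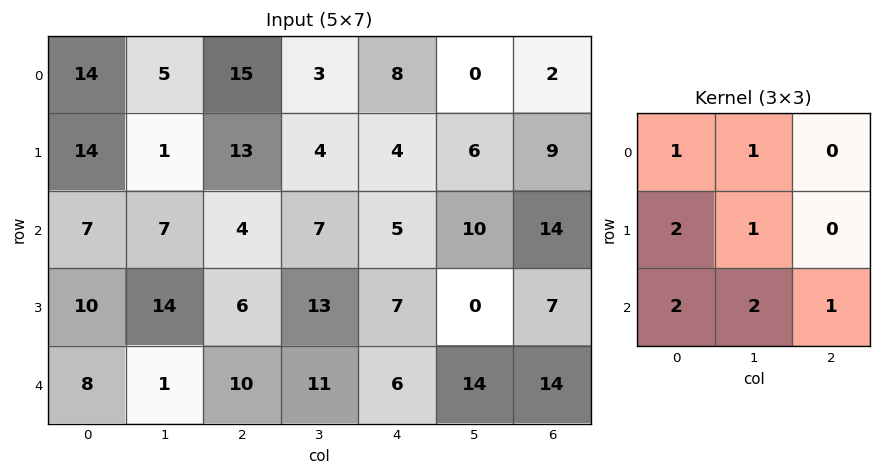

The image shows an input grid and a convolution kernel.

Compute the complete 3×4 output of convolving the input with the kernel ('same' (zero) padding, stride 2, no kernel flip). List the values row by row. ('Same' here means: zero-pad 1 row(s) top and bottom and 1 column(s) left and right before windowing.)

43 57 36 32
55 85 67 63
18 32 48 49

Output[0,0]: The receptive field on the zero-padded input at this output position is [0 0 0 / 0 14 5 / 0 14 1]. Elementwise product with the kernel and sum: 0·1 + 0·1 + 0·2 + 14·1 + 0·2 + 14·2 + 1·1.
Output[0,1]: The receptive field on the zero-padded input at this output position is [0 0 0 / 5 15 3 / 1 13 4]. Elementwise product with the kernel and sum: 0·1 + 0·1 + 5·2 + 15·1 + 1·2 + 13·2 + 4·1.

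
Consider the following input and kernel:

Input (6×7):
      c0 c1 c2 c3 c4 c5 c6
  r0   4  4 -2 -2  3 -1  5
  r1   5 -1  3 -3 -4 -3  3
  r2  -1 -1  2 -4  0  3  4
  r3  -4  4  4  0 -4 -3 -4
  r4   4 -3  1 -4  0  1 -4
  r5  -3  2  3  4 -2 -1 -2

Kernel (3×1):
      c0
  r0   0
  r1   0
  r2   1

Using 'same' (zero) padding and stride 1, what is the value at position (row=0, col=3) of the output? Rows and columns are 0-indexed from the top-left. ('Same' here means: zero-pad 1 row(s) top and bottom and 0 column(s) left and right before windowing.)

The receptive field on the zero-padded input at this output position is [0 / -2 / -3]. Elementwise product with the kernel and sum: -3·1.

-3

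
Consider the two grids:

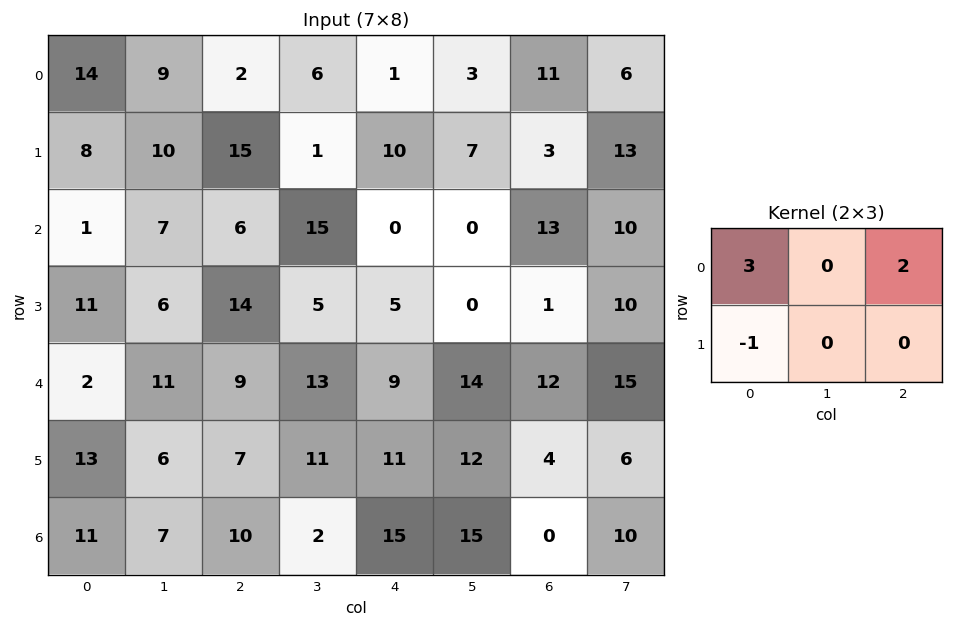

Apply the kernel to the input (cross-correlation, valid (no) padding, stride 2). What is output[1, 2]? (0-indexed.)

The receptive field on the input at this output position is [0 0 13 / 5 0 1]. Elementwise product with the kernel and sum: 0·3 + 13·2 + 5·-1.

21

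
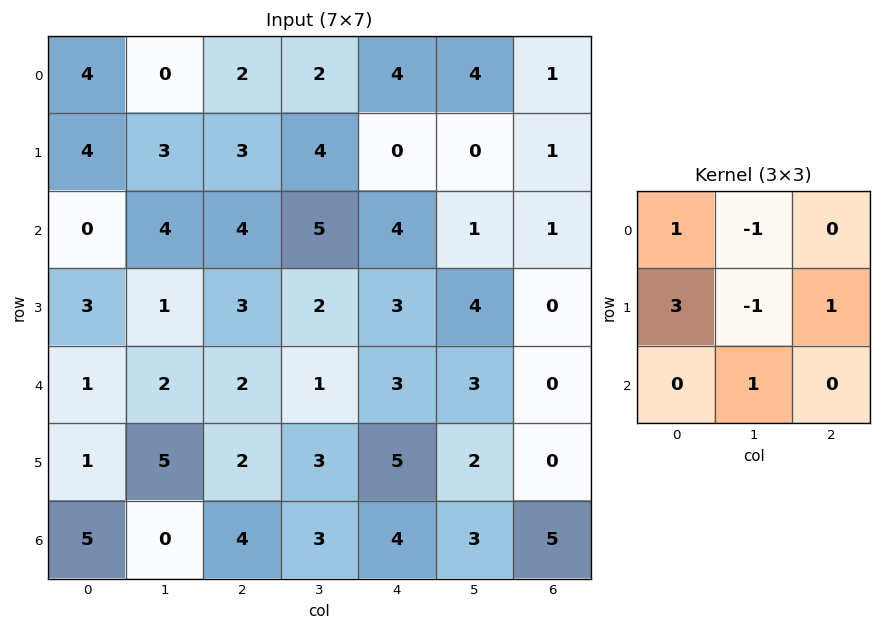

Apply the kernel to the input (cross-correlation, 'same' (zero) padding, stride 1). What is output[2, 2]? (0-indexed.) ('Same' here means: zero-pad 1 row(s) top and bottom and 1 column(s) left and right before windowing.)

16

The receptive field on the zero-padded input at this output position is [3 3 4 / 4 4 5 / 1 3 2]. Elementwise product with the kernel and sum: 3·1 + 3·-1 + 4·3 + 4·-1 + 5·1 + 3·1.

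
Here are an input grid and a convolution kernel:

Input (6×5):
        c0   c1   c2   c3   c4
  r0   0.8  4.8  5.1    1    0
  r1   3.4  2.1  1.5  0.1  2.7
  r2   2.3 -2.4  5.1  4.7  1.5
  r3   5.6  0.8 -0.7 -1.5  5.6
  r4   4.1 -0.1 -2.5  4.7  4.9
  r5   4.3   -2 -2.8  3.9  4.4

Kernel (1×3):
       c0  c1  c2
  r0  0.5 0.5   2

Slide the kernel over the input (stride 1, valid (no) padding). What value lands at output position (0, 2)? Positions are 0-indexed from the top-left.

The receptive field on the input at this output position is [5.1 1 0]. Elementwise product with the kernel and sum: 5.1·0.5 + 1·0.5 + 0·2.

3.05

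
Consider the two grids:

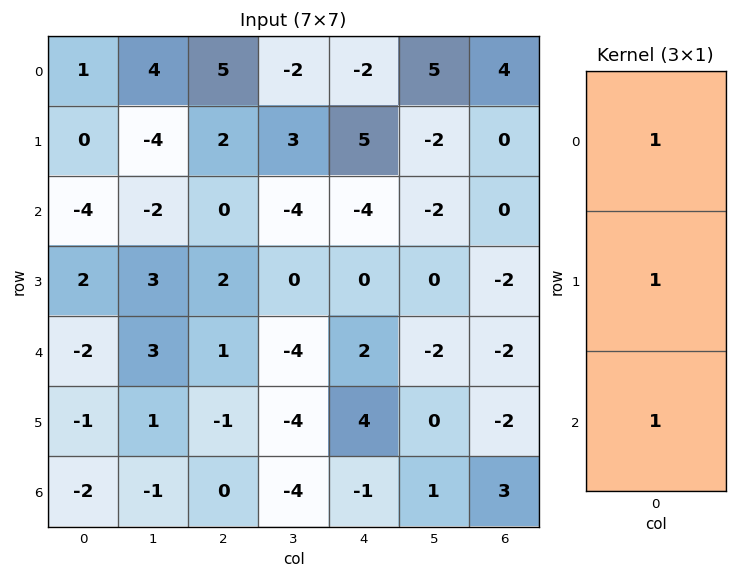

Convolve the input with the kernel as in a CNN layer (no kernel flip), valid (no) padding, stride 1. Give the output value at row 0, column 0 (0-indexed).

The receptive field on the input at this output position is [1 / 0 / -4]. Elementwise product with the kernel and sum: 1·1 + 0·1 + -4·1.

-3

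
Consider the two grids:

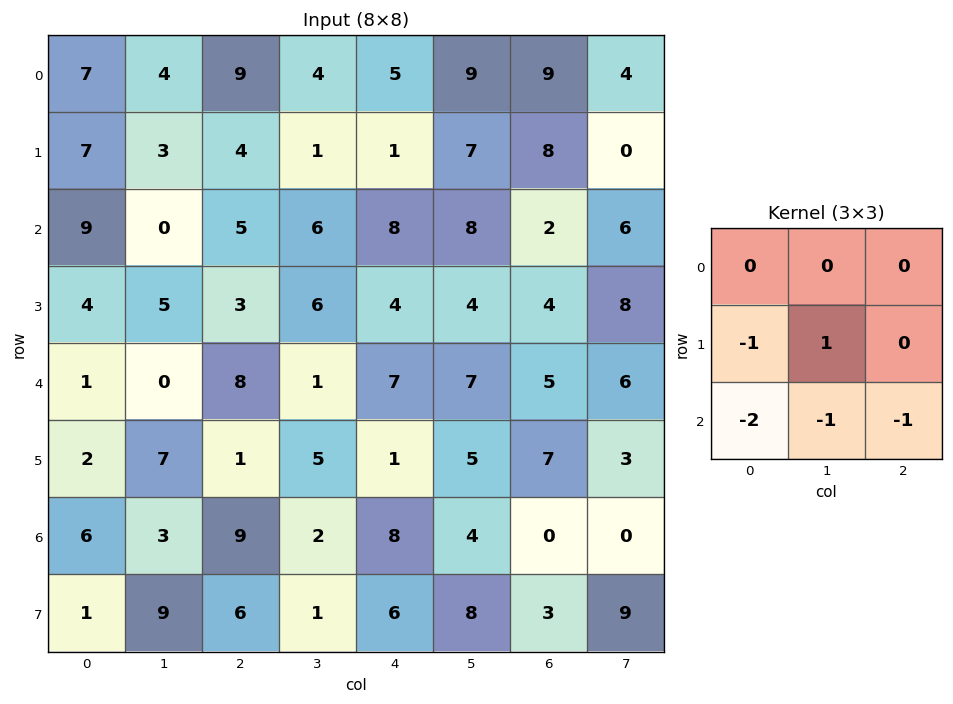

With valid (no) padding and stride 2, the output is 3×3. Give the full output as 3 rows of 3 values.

Output[0,0]: The receptive field on the input at this output position is [7 4 9 / 7 3 4 / 9 0 5]. Elementwise product with the kernel and sum: 7·-1 + 3·1 + 9·-2 + 0·-1 + 5·-1.
Output[0,1]: The receptive field on the input at this output position is [9 4 5 / 4 1 1 / 5 6 8]. Elementwise product with the kernel and sum: 4·-1 + 1·1 + 5·-2 + 6·-1 + 8·-1.

-27 -27 -20
-9 -21 -26
-19 -24 -16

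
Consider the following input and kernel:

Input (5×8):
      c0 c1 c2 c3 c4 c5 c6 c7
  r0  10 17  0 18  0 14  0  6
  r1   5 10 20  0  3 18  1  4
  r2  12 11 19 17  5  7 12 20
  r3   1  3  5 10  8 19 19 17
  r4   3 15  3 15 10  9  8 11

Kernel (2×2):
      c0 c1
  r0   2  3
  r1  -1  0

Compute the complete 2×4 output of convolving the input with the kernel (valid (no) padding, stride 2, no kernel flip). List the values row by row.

Output[0,0]: The receptive field on the input at this output position is [10 17 / 5 10]. Elementwise product with the kernel and sum: 10·2 + 17·3 + 5·-1.

66 34 39 17
56 84 23 65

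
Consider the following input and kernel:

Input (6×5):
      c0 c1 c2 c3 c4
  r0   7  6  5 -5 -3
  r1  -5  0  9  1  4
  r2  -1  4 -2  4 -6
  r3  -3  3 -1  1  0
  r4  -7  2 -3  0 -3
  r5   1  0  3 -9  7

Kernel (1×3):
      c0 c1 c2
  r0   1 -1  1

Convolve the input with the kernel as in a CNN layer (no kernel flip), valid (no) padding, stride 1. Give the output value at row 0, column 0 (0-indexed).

The receptive field on the input at this output position is [7 6 5]. Elementwise product with the kernel and sum: 7·1 + 6·-1 + 5·1.

6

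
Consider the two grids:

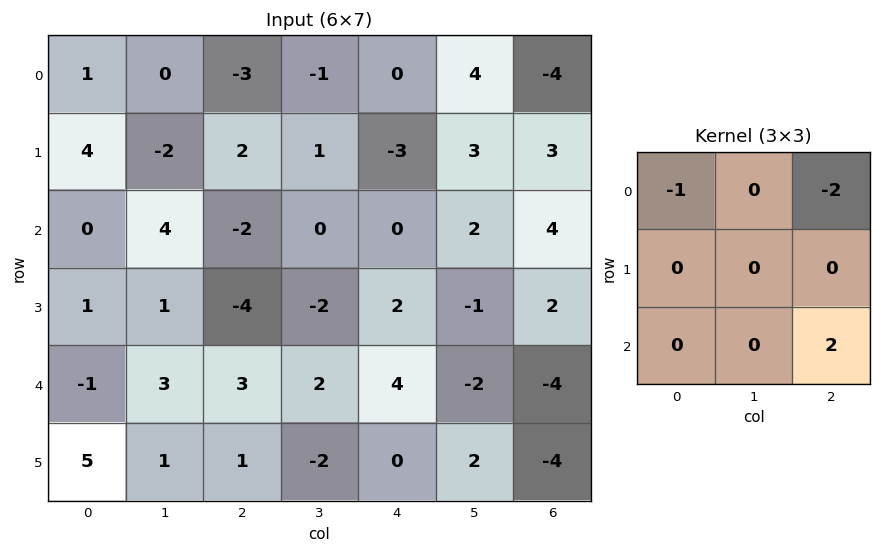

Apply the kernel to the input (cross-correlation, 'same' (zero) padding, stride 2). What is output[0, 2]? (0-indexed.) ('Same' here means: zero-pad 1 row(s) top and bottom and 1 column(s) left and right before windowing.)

6

The receptive field on the zero-padded input at this output position is [0 0 0 / -1 0 4 / 1 -3 3]. Elementwise product with the kernel and sum: 0·-1 + 0·-2 + 3·2.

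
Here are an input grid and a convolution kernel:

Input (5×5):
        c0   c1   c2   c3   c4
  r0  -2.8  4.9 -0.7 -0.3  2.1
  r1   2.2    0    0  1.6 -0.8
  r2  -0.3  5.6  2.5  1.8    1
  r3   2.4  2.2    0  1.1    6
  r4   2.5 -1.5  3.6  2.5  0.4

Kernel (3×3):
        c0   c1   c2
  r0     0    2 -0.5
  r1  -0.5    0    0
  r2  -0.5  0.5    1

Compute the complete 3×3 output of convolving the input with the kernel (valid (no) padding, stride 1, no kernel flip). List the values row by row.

Output[0,0]: The receptive field on the input at this output position is [-2.8 4.9 -0.7 / 2.2 0 0 / -0.3 5.6 2.5]. Elementwise product with the kernel and sum: 4.9·2 + -0.7·-0.5 + 2.2·-0.5 + -0.3·-0.5 + 5.6·0.5 + 2.5·1.

14.5 -1 -1
0.05 -3.6 8.9
10.35 8.05 2.95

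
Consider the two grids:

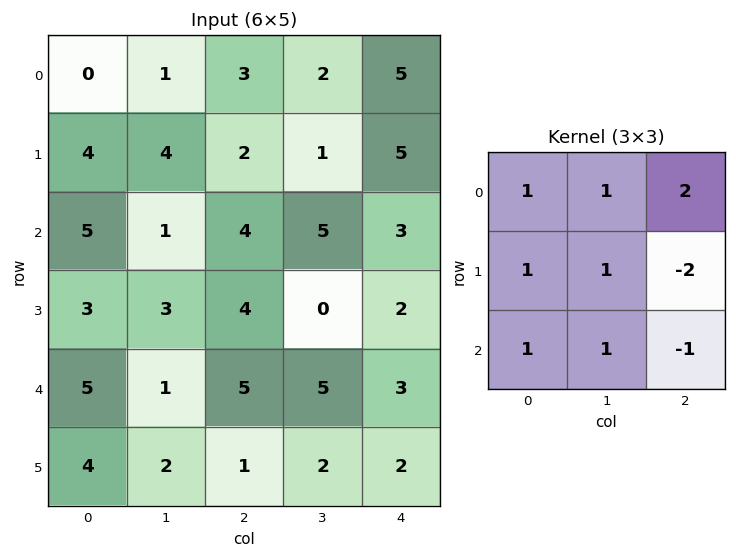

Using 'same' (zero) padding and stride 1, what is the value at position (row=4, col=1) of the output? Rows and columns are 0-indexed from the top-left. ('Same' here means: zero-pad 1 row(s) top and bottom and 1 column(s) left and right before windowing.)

15

The receptive field on the zero-padded input at this output position is [3 3 4 / 5 1 5 / 4 2 1]. Elementwise product with the kernel and sum: 3·1 + 3·1 + 4·2 + 5·1 + 1·1 + 5·-2 + 4·1 + 2·1 + 1·-1.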